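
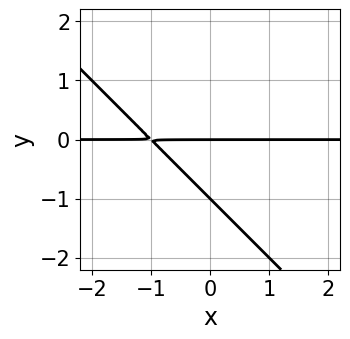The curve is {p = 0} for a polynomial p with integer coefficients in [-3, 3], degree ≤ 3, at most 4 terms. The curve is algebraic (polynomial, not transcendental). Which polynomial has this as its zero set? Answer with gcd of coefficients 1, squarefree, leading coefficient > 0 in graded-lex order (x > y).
x*y + y^2 + y

Degree: the shape is more complex than any degree-1 curve, so deg p = 2.
Against the integer gridlines: among the integer gridlines, it crosses the y-axis at y ∈ {-1, 0}; the visible x-axis segment lies entirely on the curve.
These observations pin down the coefficients.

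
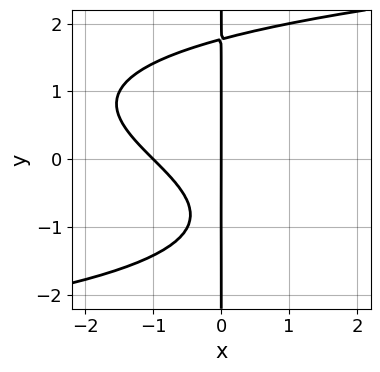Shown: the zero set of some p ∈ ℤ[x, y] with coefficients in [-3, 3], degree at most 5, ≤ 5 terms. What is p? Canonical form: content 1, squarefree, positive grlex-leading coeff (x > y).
First, deg p = 4. The shape is more complex than any degree-3 curve.
Then, observable constraints: the x-axis gridline crossings are at x ∈ {-1, 0}; every point of the y-axis in the box is on the curve.
Finally, assembling these constraints gives the stated polynomial.

x*y^3 - 2*x^2 - 2*x*y - 2*x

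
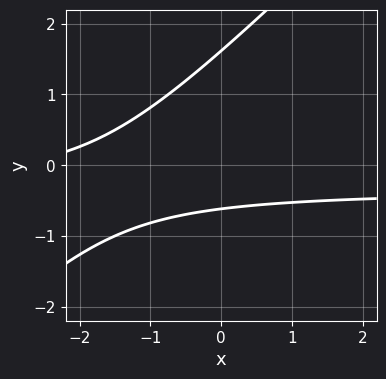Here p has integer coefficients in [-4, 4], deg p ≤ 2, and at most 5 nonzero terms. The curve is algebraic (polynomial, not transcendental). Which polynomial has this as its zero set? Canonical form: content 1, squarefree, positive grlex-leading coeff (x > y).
3*x*y - 3*y^2 + x + 3*y + 3

deg p = 2. No degree-1 curve has this shape.
From the visible intercepts: it misses every integer gridline on the x-axis.
These observations pin down the coefficients.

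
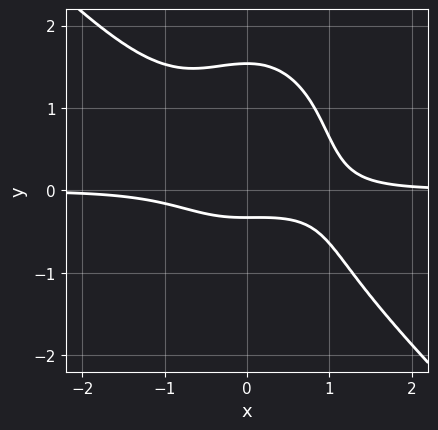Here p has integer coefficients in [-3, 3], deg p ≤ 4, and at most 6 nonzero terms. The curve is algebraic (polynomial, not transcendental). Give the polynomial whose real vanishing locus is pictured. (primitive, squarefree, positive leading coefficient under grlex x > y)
3*x^3*y + 2*x^2*y^2 + y^4 - 3*y - 1

deg p = 4.
From the axis intercepts and sections: no x-intercept at any integer in the box.
These observations pin down the coefficients.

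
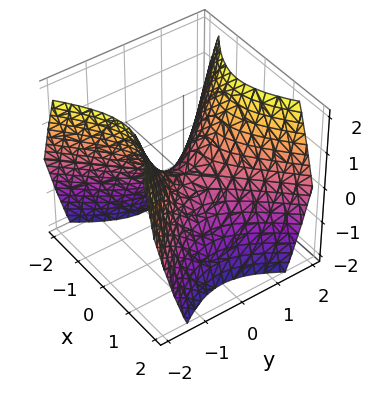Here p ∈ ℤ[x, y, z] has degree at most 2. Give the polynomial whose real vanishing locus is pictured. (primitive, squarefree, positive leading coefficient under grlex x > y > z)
x^2 - y^2 + z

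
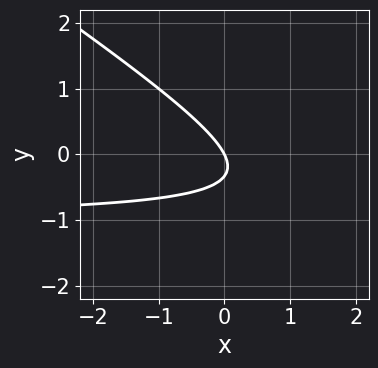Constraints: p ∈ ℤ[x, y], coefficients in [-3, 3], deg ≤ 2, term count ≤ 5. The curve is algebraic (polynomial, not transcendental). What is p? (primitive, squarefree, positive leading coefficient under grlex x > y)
(a) The degree is 2 — the shape is more complex than any degree-1 curve.
(b) Reading off the gridlines: it crosses the y-axis at the gridline y = 0; it meets the x-axis at x = 0 (among the integer gridlines).
(c) These observations pin down the coefficients.

2*x*y + 3*y^2 + 2*x + y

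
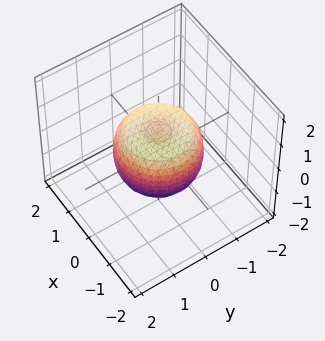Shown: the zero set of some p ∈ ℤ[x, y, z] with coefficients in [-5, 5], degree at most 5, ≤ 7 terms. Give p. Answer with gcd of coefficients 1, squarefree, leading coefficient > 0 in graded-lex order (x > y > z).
First, the degree is 4 — no degree-3 surface has this shape.
Then, symmetries: the z-axis is an axis of rotation, so x and y enter only as x² + y².
Then, checking where it meets the axes: a circular section at z = 0 has radius between 1 and 2.
Finally, these observations pin down the coefficients.

2*x^4 + 4*x^2*y^2 + 2*y^4 - 2*x^2 - 2*y^2 + 2*z^2 - 1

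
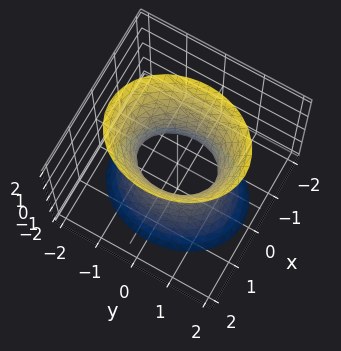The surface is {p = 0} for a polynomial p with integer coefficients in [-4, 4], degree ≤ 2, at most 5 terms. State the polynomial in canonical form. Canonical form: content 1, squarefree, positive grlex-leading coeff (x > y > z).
3*x^2 + 2*y^2 - z^2 - 2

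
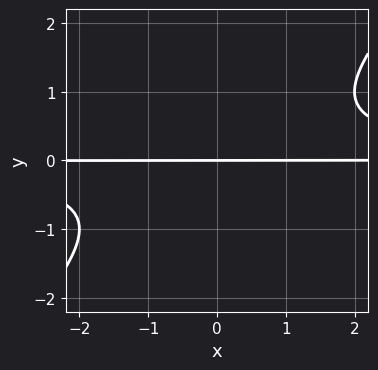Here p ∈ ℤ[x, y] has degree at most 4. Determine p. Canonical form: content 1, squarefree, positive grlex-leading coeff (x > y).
x*y^2 - y^3 - y

(a) The degree is 3 — the shape is more complex than any degree-2 curve.
(b) From the axis intercepts and sections: the visible x-axis segment lies entirely on the curve; it crosses the y-axis at the gridline y = 0.
(c) Putting this together gives p.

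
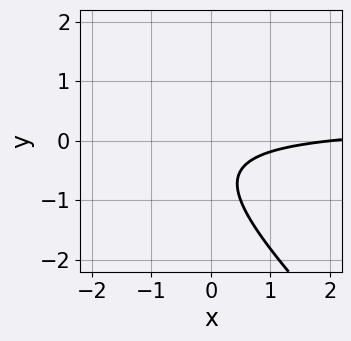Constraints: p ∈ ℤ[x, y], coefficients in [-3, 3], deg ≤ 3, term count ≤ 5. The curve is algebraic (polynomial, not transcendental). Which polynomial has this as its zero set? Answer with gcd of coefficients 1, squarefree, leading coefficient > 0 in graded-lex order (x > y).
3*x*y + 3*y^2 - x + 3*y + 2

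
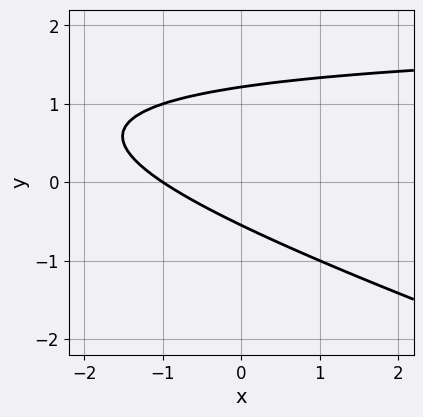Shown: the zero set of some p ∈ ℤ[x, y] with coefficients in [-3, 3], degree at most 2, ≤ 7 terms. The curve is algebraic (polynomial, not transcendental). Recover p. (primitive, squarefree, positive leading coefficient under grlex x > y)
x*y + 3*y^2 - 2*x - 2*y - 2

deg p = 2. No degree-1 curve has this shape.
Observable constraints: it meets the x-axis at x = -1 (among the integer gridlines).
Matching integer coefficients to the picture gives p.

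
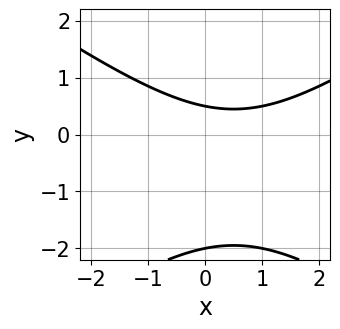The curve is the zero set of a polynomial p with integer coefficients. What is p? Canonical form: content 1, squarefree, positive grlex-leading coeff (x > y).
1. The degree is 2 — the shape is more complex than any degree-1 curve.
2. Checking where it meets the axes: the curve avoids every integer x-axis point in the box; it crosses the y-axis at the gridline y = -2.
3. Solving for integer coefficients yields p as stated.

x^2 - 2*y^2 - x - 3*y + 2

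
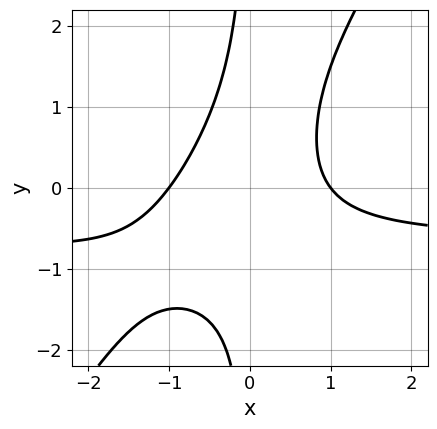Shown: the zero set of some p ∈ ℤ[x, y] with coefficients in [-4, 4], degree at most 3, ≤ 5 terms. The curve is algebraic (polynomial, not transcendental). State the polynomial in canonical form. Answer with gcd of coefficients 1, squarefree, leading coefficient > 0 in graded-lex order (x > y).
3*x^2*y - 2*x*y^2 + 2*x^2 - 2

Degree: the shape is more complex than any degree-2 curve, so deg p = 3.
Against the integer gridlines: among the integer gridlines, it crosses the x-axis at x ∈ {-1, 1}; the curve avoids every integer y-axis point in the box.
The integer polynomial consistent with all of this is the stated p.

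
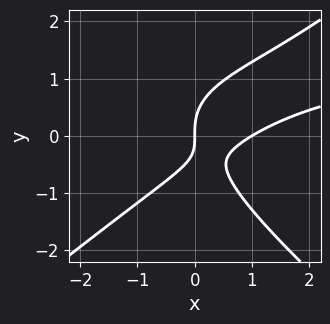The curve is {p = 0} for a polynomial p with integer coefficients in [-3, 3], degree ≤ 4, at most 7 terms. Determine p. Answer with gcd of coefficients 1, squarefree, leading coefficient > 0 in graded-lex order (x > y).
2*x^2*y - 3*y^3 - 3*x^2 + 3*x*y + 3*x

(a) Degree: the shape is more complex than any degree-2 curve, so deg p = 3.
(b) Checking where it meets the axes: the x-axis gridline crossings are at x ∈ {0, 1}; it meets the y-axis at y = 0 (among the integer gridlines).
(c) Together with the visible shape, these determine p as stated.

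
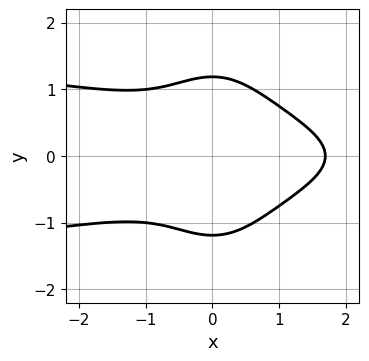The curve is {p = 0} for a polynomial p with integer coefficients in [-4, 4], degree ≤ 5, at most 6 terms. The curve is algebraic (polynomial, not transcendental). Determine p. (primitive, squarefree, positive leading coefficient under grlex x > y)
1. deg p = 4. The shape is more complex than any degree-3 curve.
2. Symmetries: it's symmetric under y → −y, forcing even powers of y.
3. The integer polynomial consistent with all of this is the stated p.

3*x^2*y^2 + y^4 + x^3 - x^2 - 2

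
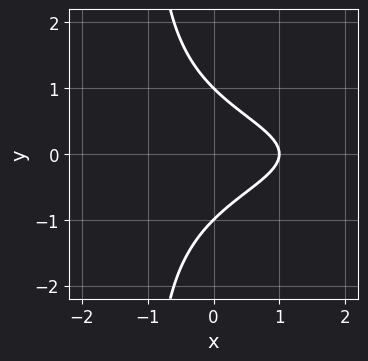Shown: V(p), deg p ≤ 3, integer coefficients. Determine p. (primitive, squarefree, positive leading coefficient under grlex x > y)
x*y^2 + y^2 + x - 1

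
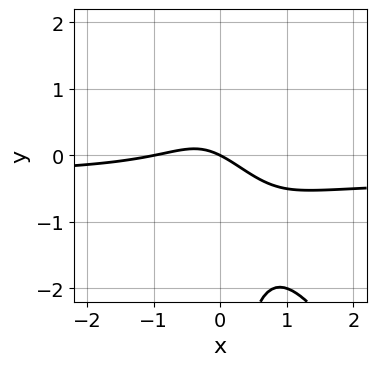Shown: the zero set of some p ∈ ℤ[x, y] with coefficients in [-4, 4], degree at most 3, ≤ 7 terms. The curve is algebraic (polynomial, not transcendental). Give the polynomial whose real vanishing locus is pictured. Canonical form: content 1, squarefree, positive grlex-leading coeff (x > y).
3*x^2*y + 2*x*y^2 + x^2 + x + 2*y

The degree is 3 — no degree-2 curve has this shape.
From the visible intercepts: among the integer gridlines, it crosses the x-axis at x ∈ {-1, 0}; it meets the y-axis at y = 0 (among the integer gridlines).
Matching integer coefficients to the picture gives p.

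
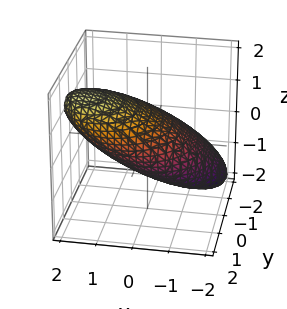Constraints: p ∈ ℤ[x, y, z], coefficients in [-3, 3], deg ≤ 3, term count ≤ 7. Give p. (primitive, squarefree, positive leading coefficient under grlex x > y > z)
deg p = 2. The shape is more complex than any degree-1 surface.
Reading off the gridlines: the z-axis gridline crossings are at z ∈ {-1, 1}.
These observations pin down the coefficients.

x^2 - 2*x*z + y^2 - y*z + 2*z^2 - 2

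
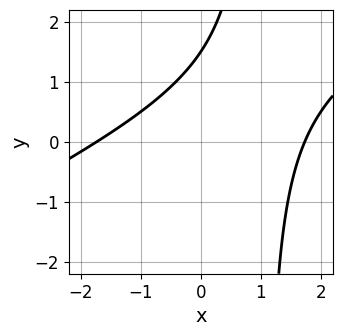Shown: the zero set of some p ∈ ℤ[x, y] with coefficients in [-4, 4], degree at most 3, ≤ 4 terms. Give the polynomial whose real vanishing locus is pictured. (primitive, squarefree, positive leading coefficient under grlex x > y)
deg p = 2. No degree-1 curve has this shape.
Putting this together gives p.

x^2 - 2*x*y + 2*y - 3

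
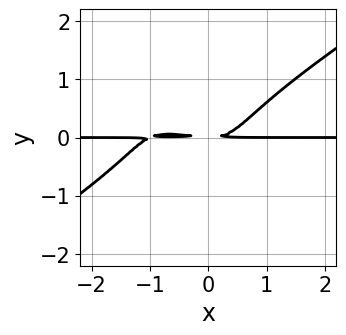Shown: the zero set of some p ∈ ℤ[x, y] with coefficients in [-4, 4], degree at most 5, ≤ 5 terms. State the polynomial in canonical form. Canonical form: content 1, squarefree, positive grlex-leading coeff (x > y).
First, degree: the shape is more complex than any degree-3 curve, so deg p = 4.
Next, from the axis intercepts and sections: the visible x-axis segment lies entirely on the curve.
Finally, putting this together gives p.

x^3*y - x*y^3 - 2*y^4 + x^2*y - 2*y^2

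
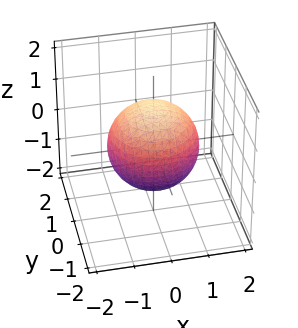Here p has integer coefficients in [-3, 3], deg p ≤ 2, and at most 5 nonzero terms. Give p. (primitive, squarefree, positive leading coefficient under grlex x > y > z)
deg p = 2.
Symmetries: it's symmetric under z → −z, forcing even powers of z; rotational symmetry about the z-axis ⇒ p depends on x, y only through x² + y².
Observable constraints: a circular section at z = 1 has radius between 0 and 1.
Putting this together gives p.

2*x^2 + 2*y^2 + 2*z^2 - 3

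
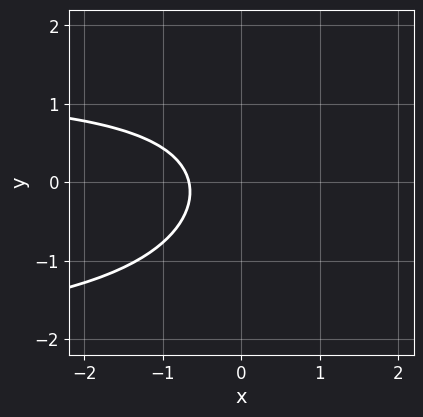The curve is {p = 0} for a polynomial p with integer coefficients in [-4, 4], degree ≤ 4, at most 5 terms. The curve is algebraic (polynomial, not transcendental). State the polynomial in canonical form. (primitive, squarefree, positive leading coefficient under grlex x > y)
x*y^2 + x*y - 2*y^2 - 3*x - 2

First, degree: no degree-2 curve has this shape, so deg p = 3.
Next, from the axis intercepts and sections: it misses every integer gridline on the y-axis.
Finally, solving for integer coefficients yields p as stated.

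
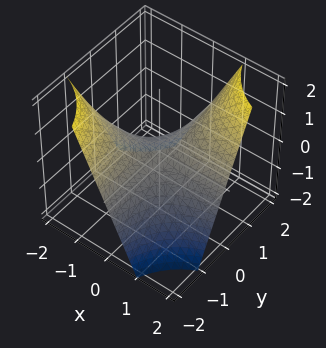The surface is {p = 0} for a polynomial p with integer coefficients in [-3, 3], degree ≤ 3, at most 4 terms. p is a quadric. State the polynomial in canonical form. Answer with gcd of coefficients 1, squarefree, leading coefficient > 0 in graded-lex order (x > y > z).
1. Degree: a saddle surface; a quadric, so deg p = 2.
2. Against the integer gridlines: every point of the x-axis in the box is on the surface; the visible y-axis segment lies entirely on the surface; one z-axis crossing is at z = 0.
3. These observations pin down the coefficients.

x*y - z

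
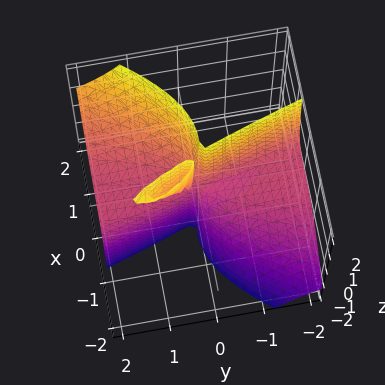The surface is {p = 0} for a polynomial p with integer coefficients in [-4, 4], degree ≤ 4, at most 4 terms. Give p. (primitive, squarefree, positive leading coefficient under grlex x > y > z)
3*x^3 - x^2*z - 3*x*y*z - y^2*z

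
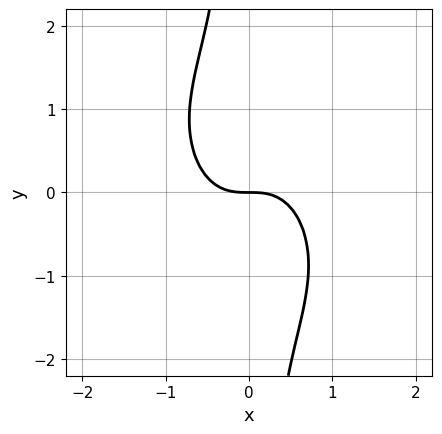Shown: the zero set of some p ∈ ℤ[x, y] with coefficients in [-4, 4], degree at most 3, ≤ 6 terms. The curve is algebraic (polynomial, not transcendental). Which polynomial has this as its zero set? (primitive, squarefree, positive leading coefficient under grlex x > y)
3*x^3 + x^2*y + 2*x*y^2 + 2*y

First, the degree is 3 — no degree-2 curve has this shape.
Then, checking where it meets the axes: one x-axis crossing is at x = 0; one y-axis crossing is at y = 0.
Finally, assembling these constraints gives the stated polynomial.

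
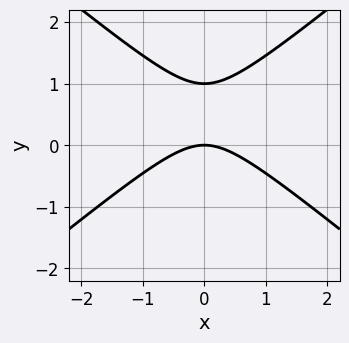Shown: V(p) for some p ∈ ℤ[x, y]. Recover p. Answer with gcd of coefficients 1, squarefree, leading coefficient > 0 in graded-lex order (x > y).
1. Degree: the shape is more complex than any degree-1 curve, so deg p = 2.
2. Symmetries: it's symmetric under x → −x, forcing even powers of x.
3. From the visible intercepts: among the integer gridlines, it crosses the y-axis at y ∈ {0, 1}; it meets the x-axis at x = 0 (among the integer gridlines).
4. These observations pin down the coefficients.

2*x^2 - 3*y^2 + 3*y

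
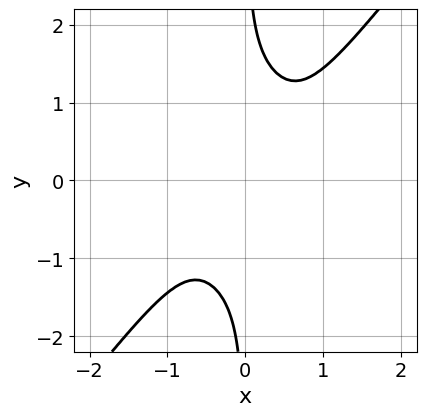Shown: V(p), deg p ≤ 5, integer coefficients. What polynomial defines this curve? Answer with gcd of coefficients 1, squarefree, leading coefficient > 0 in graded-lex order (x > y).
The degree is 4 — a generic line meets the curve in up to 4 points.
From the visible intercepts: no y-intercept at any integer in the box; it misses every integer gridline on the x-axis.
Together with the visible shape, these determine p as stated.

2*x^4 - x*y^3 + 1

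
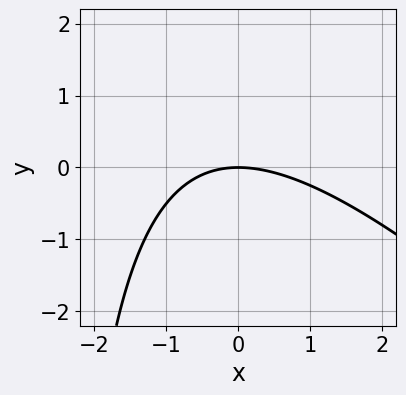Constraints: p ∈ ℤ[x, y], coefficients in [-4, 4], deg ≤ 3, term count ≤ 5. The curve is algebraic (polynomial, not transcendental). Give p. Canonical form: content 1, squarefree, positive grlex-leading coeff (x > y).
(a) Degree: no degree-1 curve has this shape, so deg p = 2.
(b) From the visible intercepts: it meets the y-axis at y = 0 (among the integer gridlines); one x-axis crossing is at x = 0.
(c) These observations pin down the coefficients.

x^2 + x*y + 3*y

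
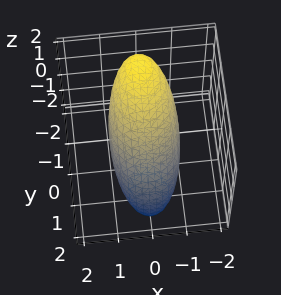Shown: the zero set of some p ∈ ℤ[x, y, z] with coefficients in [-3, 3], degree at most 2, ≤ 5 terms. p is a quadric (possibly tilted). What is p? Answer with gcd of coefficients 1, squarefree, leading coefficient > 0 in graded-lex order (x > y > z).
3*x^2 + 2*y^2 + 3*y*z + 2*z^2 - 3

1. The degree is 2 — no degree-1 surface has this shape.
2. Against the integer gridlines: the x-axis gridline crossings are at x ∈ {-1, 1}.
3. The integer polynomial consistent with all of this is the stated p.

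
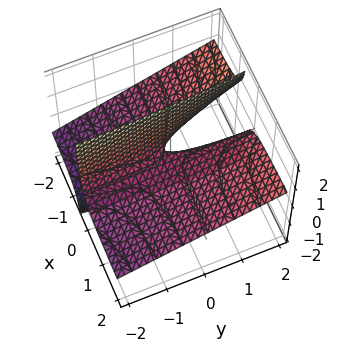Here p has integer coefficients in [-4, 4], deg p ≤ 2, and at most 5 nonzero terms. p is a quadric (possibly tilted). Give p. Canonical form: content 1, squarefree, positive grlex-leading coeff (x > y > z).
First, the degree is 2 — a generic line meets the surface in up to 2 points.
Then, from the axis intercepts and sections: the visible y-axis segment lies entirely on the surface; every point of the x-axis in the box is on the surface.
Finally, together with the visible shape, these determine p as stated.

x*y - 3*x*z - z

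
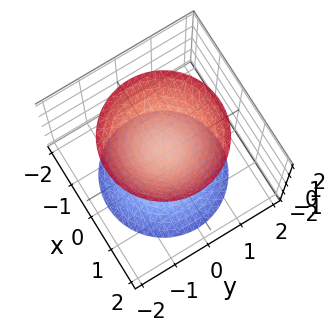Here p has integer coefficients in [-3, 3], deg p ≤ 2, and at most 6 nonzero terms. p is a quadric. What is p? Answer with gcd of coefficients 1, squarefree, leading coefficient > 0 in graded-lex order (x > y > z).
3*x^2 + 3*y^2 - 2*z^2 + 1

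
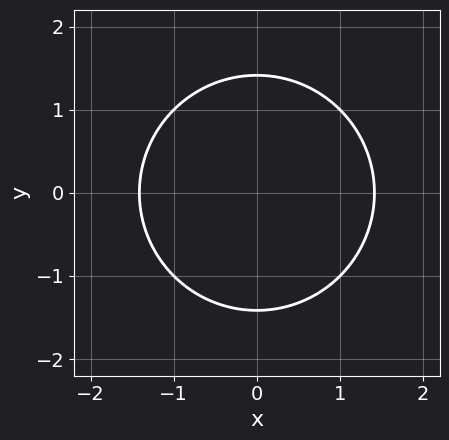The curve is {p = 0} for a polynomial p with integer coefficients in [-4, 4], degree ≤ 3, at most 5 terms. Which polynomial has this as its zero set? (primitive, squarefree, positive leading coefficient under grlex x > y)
x^2 + y^2 - 2

(a) The degree is 2 — the shape is more complex than any degree-1 curve.
(b) Symmetries: mirror symmetry y ↦ −y ⇒ only even powers of y; mirror symmetry x ↦ −x ⇒ only even powers of x.
(c) Solving for integer coefficients yields p as stated.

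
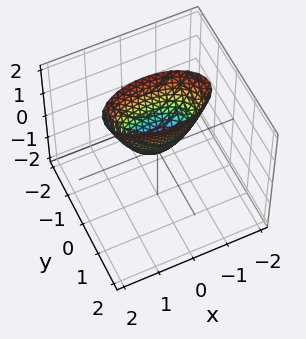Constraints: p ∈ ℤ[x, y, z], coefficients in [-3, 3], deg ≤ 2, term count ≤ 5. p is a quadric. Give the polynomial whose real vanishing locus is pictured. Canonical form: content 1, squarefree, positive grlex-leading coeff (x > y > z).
x^2 + 3*y^2 - z

deg p = 2. A single bowl opening along one axis; a quadric.
Symmetries: mirror symmetry y ↦ −y ⇒ only even powers of y; it's symmetric under x → −x, forcing even powers of x.
Against the integer gridlines: it crosses the z-axis at the gridline z = 0; it crosses the y-axis at the gridline y = 0; it meets the x-axis at x = 0 (among the integer gridlines).
Solving for integer coefficients yields p as stated.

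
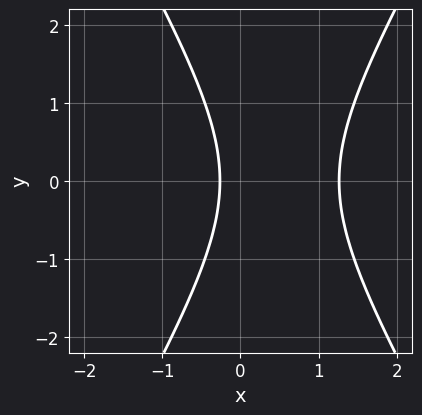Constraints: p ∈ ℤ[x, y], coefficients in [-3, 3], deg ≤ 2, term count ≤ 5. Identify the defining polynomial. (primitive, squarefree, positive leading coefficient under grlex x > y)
First, the degree is 2 — no degree-1 curve has this shape.
Then, symmetries: it's symmetric under y → −y, forcing even powers of y.
Next, reading off the gridlines: no y-intercept at any integer in the box.
Finally, putting this together gives p.

3*x^2 - y^2 - 3*x - 1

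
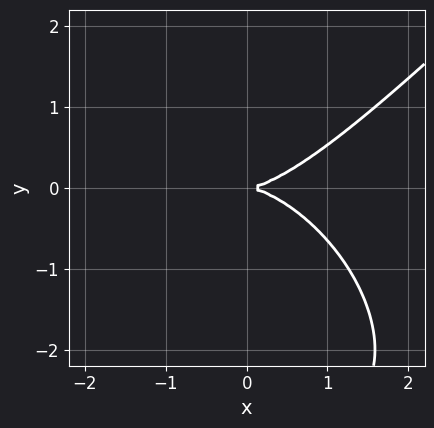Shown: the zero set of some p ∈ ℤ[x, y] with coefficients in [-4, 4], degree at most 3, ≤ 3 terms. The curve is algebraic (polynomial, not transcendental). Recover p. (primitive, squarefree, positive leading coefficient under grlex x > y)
x^3 - y^3 - 3*y^2

Degree: the shape is more complex than any degree-2 curve, so deg p = 3.
Checking where it meets the axes: it meets the x-axis at x = 0 (among the integer gridlines); one y-axis crossing is at y = 0.
These observations pin down the coefficients.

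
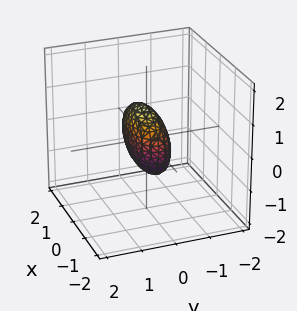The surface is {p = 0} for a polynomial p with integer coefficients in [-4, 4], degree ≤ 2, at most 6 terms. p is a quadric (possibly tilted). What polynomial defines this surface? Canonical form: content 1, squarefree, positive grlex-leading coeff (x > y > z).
x^2 + 3*y^2 - y*z + z^2 - 1

Degree: the shape is more complex than any degree-1 surface, so deg p = 2.
Reading off the gridlines: among the integer gridlines, it crosses the x-axis at x ∈ {-1, 1}; the z-axis gridline crossings are at z ∈ {-1, 1}.
Solving for integer coefficients yields p as stated.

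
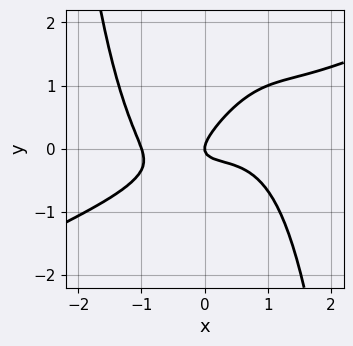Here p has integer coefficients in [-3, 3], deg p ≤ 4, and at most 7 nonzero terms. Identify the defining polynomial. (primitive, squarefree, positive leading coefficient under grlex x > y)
deg p = 4. No degree-3 curve has this shape.
Observable constraints: it meets the y-axis at y = 0 (among the integer gridlines); the x-axis gridline crossings are at x ∈ {-1, 0}.
The integer polynomial consistent with all of this is the stated p.

x^4 - 2*x^3*y + 3*x*y - 3*y^2 + x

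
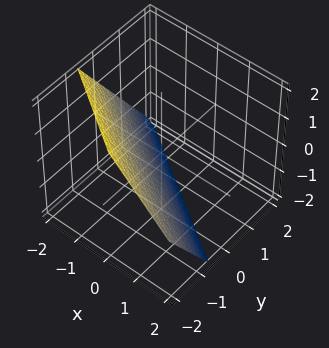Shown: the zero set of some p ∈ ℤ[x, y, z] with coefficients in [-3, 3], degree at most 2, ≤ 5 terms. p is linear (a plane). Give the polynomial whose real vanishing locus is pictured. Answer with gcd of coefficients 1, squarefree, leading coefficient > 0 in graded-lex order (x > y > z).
2*x + 3*y + 2*z + 2

First, deg p = 1. Every cross-section is a straight line — this is a plane.
Next, observable constraints: one z-axis crossing is at z = -1; one x-axis crossing is at x = -1.
Finally, solving for integer coefficients yields p as stated.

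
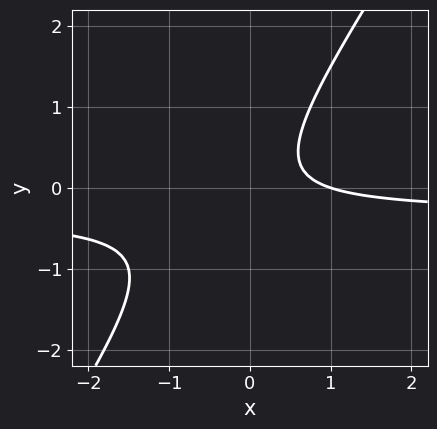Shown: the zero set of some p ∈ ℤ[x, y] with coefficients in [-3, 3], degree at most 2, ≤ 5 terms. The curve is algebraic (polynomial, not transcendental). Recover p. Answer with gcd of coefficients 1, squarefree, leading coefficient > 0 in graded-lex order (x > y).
1. Degree: the shape is more complex than any degree-1 curve, so deg p = 2.
2. Checking where it meets the axes: it crosses the x-axis at the gridline x = 1; no y-intercept at any integer in the box.
3. Together with the visible shape, these determine p as stated.

3*x*y - 2*y^2 + x - 1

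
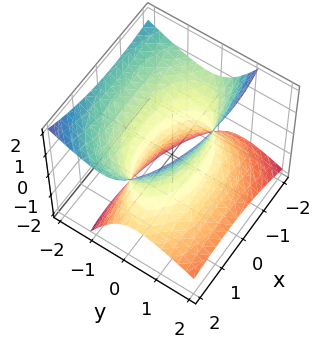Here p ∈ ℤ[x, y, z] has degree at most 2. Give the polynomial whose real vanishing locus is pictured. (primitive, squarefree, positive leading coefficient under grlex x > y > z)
x^2 + x*z + 3*y^2 + 3*y*z - 2*z^2 - 2

First, degree: a generic line meets the surface in up to 2 points, so deg p = 2.
Next, from the visible intercepts: no z-intercept at any integer in the box.
Finally, solving for integer coefficients yields p as stated.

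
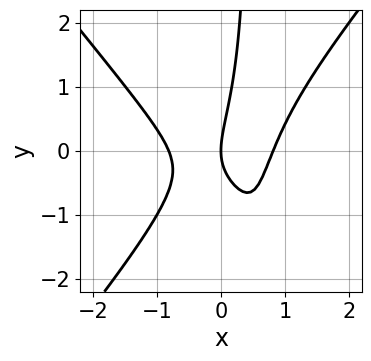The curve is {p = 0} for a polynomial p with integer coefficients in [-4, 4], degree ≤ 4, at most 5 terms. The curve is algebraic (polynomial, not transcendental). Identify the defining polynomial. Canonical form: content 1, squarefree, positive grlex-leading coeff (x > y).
(a) The degree is 3 — no degree-2 curve has this shape.
(b) Against the integer gridlines: one x-axis crossing is at x = 0; it crosses the y-axis at the gridline y = 0.
(c) Assembling these constraints gives the stated polynomial.

3*x^3 - 2*x*y^2 - 2*x*y + y^2 - 2*x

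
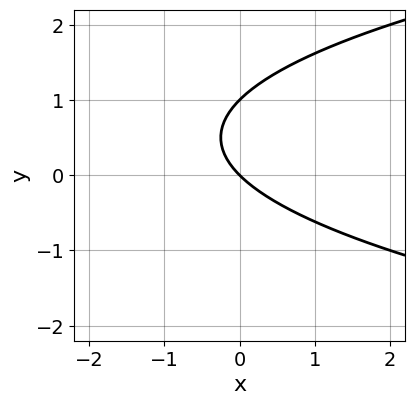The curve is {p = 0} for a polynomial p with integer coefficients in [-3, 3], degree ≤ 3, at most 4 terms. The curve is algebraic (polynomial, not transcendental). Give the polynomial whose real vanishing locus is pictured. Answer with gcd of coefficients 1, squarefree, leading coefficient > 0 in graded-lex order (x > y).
(a) Degree: a generic line meets the curve in up to 2 points, so deg p = 2.
(b) Against the integer gridlines: it meets the x-axis at x = 0 (among the integer gridlines); among the integer gridlines, it crosses the y-axis at y ∈ {0, 1}.
(c) Assembling these constraints gives the stated polynomial.

y^2 - x - y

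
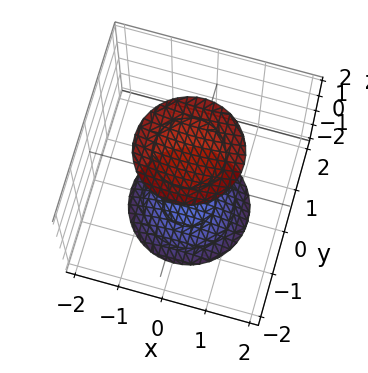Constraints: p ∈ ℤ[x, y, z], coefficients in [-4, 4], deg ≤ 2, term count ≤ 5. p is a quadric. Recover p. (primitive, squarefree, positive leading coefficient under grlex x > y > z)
(a) There are 2 components.
(b) Degree: two separate bowl-shaped sheets opening away from each other; a quadric, so deg p = 2.
(c) Symmetries: the z ↦ −z reflection is a symmetry, so z appears only in even powers; the surface is invariant under rotation about z: p = q(x² + y², z).
(d) From the axis intercepts and sections: the surface avoids every integer x-axis point in the box; it misses every integer gridline on the y-axis.
(e) Solving for integer coefficients yields p as stated.

x^2 + y^2 - z^2 + 3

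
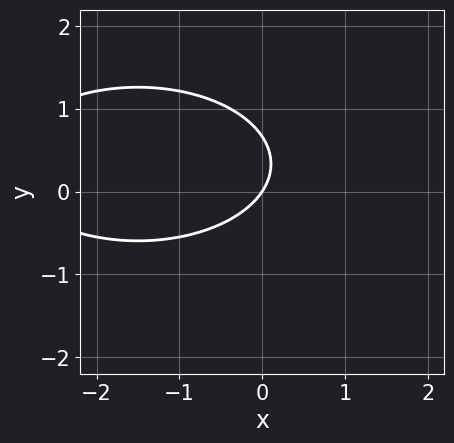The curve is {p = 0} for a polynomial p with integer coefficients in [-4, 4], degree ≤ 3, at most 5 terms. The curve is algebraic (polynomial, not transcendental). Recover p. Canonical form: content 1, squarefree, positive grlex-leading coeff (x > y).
x^2 + 3*y^2 + 3*x - 2*y

Degree: no degree-1 curve has this shape, so deg p = 2.
Checking where it meets the axes: it crosses the y-axis at the gridline y = 0; it crosses the x-axis at the gridline x = 0.
Matching integer coefficients to the picture gives p.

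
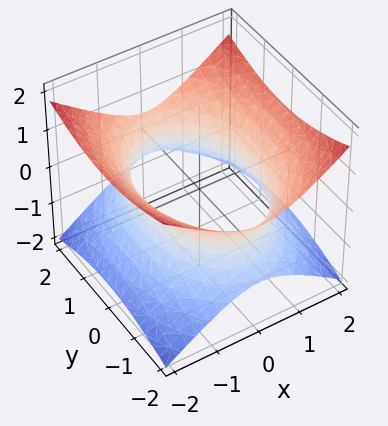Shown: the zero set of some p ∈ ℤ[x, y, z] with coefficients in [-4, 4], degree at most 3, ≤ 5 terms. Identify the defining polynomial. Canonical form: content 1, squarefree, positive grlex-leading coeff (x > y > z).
First, degree: an hourglass — one-sheet hyperboloid; a quadric, so deg p = 2.
Then, symmetries: the z ↦ −z reflection is a symmetry, so z appears only in even powers; it's symmetric under x → −x, forcing even powers of x; mirror symmetry y ↦ −y ⇒ only even powers of y.
Next, against the integer gridlines: the surface avoids every integer z-axis point in the box.
Finally, fitting integer coefficients to these (and the overall shape) gives p.

2*x^2 + y^2 - 3*z^2 - 3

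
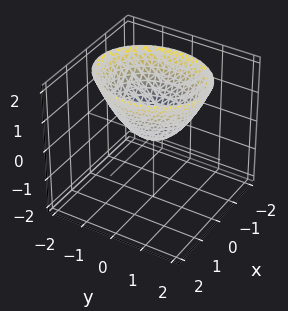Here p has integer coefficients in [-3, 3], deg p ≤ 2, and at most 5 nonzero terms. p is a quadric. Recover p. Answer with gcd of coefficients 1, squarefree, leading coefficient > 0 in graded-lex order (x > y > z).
Degree: a single bowl opening along one axis; a quadric, so deg p = 2.
Symmetries: it's symmetric under y → −y, forcing even powers of y; it's symmetric under x → −x, forcing even powers of x.
Checking where it meets the axes: one z-axis crossing is at z = 0; it meets the x-axis at x = 0 (among the integer gridlines); one y-axis crossing is at y = 0.
The integer polynomial consistent with all of this is the stated p.

3*x^2 + 2*y^2 - 3*z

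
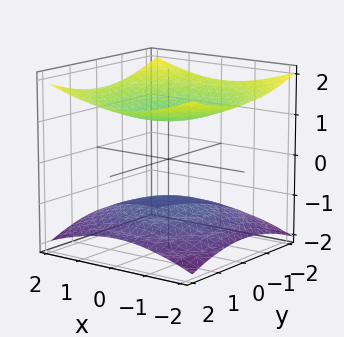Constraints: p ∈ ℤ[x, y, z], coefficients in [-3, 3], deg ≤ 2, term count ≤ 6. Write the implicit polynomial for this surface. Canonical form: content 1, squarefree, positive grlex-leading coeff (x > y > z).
I count 2 distinct pieces. They look like related sheets of one shape, so recover p as a whole.
Degree: a generic line meets the surface in up to 2 points, so deg p = 2.
Symmetries: the surface is invariant under rotation about z: p = q(x² + y², z).
From the axis intercepts and sections: the z-axis gridline crossings are at z ∈ {-1, 1}; it misses every integer gridline on the x-axis.
Assembling these constraints gives the stated polynomial.

x^2 + y^2 - 3*z^2 + 3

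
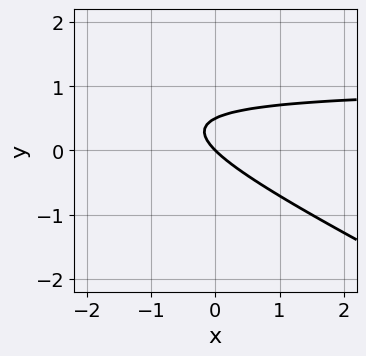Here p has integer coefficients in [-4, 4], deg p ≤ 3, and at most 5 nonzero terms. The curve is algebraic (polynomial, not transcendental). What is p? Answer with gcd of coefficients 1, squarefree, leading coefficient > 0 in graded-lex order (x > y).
x*y + 2*y^2 - x - y

1. The degree is 2 — the shape is more complex than any degree-1 curve.
2. Against the integer gridlines: it meets the y-axis at y = 0 (among the integer gridlines); one x-axis crossing is at x = 0.
3. Putting this together gives p.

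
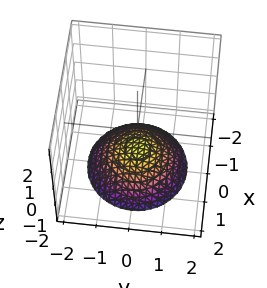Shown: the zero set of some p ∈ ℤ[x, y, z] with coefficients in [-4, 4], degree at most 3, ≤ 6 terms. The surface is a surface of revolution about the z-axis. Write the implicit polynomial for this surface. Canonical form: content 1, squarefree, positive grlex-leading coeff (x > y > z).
x^2 + y^2 + 2*z + 2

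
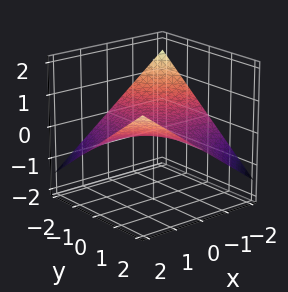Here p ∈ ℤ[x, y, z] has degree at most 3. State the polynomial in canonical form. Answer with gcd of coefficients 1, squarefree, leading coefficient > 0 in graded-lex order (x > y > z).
x*y - 3*z

deg p = 2. A saddle surface; a quadric.
Against the integer gridlines: it meets the z-axis at z = 0 (among the integer gridlines); the visible y-axis segment lies entirely on the surface; the visible x-axis segment lies entirely on the surface.
Putting this together gives p.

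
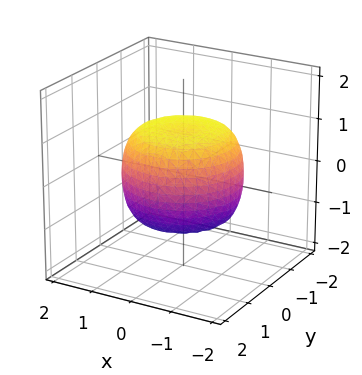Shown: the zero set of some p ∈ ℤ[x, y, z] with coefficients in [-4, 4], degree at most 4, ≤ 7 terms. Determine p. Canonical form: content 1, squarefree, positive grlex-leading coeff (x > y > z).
The degree is 4 — no degree-3 surface has this shape.
Symmetries: rotational symmetry about the z-axis ⇒ p depends on x, y only through x² + y².
From the axis intercepts and sections: a circular section at z = 1 has radius exactly 1; the z-axis gridline crossings are at z ∈ {-1, 1}.
The integer polynomial consistent with all of this is the stated p.

2*x^4 + 4*x^2*y^2 + 2*y^4 - 2*x^2 - 2*y^2 + 3*z^2 - 3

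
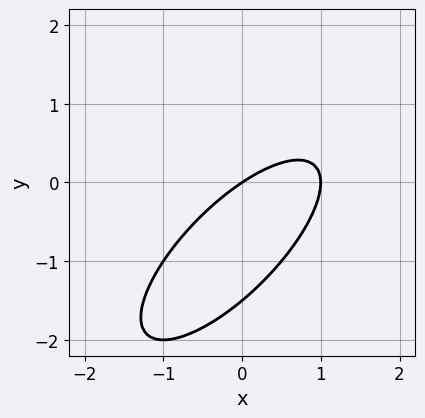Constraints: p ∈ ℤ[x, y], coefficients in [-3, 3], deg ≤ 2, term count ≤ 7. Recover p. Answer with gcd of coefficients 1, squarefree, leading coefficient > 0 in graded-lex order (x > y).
Degree: a generic line meets the curve in up to 2 points, so deg p = 2.
From the axis intercepts and sections: the x-axis gridline crossings are at x ∈ {0, 1}; it crosses the y-axis at the gridline y = 0.
The integer polynomial consistent with all of this is the stated p.

2*x^2 - 3*x*y + 2*y^2 - 2*x + 3*y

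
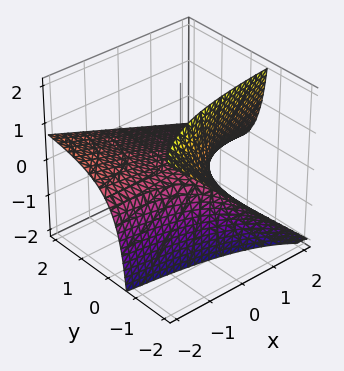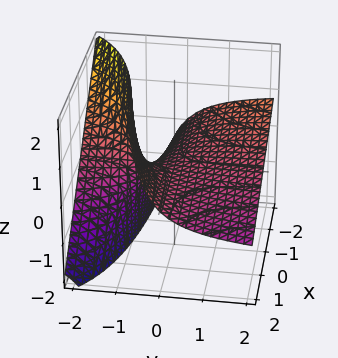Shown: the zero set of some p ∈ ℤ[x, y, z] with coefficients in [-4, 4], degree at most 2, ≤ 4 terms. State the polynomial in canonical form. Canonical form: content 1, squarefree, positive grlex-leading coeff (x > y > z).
1. deg p = 2. No degree-1 surface has this shape.
2. Reading off the gridlines: one z-axis crossing is at z = 0; the visible x-axis segment lies entirely on the surface; the visible y-axis segment lies entirely on the surface.
3. These observations pin down the coefficients.

x*y + 2*y*z + 2*z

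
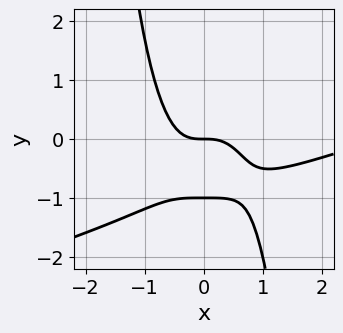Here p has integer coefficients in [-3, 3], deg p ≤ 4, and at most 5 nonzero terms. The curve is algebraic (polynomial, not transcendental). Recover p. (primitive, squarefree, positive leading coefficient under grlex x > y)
x^4 - 3*x^3*y - 3*x^3 - 2*y^2 - 2*y

1. deg p = 4. A generic line meets the curve in up to 4 points.
2. Checking where it meets the axes: the y-axis gridline crossings are at y ∈ {-1, 0}; it meets the x-axis at x = 0 (among the integer gridlines).
3. Solving for integer coefficients yields p as stated.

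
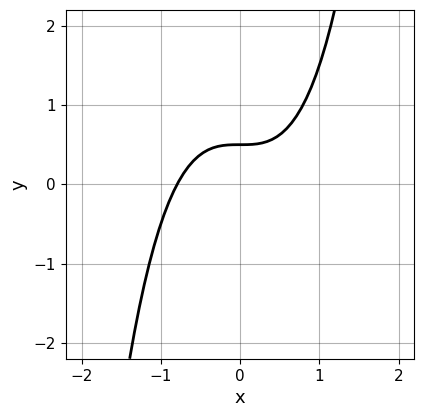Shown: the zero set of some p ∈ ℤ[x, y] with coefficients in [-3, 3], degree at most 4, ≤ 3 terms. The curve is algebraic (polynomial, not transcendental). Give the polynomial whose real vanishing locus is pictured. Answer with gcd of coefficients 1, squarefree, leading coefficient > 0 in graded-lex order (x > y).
First, degree: the shape is more complex than any degree-2 curve, so deg p = 3.
Finally, solving for integer coefficients yields p as stated.

2*x^3 - 2*y + 1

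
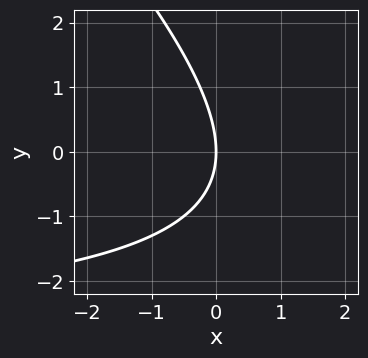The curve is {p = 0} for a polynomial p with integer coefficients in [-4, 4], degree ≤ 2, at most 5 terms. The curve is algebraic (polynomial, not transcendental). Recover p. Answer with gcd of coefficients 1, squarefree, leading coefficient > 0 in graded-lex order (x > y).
x*y + y^2 + 3*x

Degree: no degree-1 curve has this shape, so deg p = 2.
Reading off the gridlines: one x-axis crossing is at x = 0; it meets the y-axis at y = 0 (among the integer gridlines).
Together with the visible shape, these determine p as stated.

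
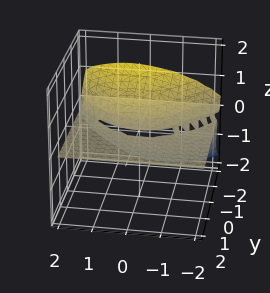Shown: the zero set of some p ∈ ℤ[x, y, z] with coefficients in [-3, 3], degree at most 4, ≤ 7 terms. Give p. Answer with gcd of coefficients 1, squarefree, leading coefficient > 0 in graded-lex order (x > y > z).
1. deg p = 3. A generic line meets the surface in up to 3 points.
2. Observable constraints: the visible x-axis segment lies entirely on the surface; every point of the y-axis in the box is on the surface.
3. Fitting integer coefficients to these (and the overall shape) gives p.

x^2*z - x*z^2 + 3*z^3 + 3*y*z + 2*z^2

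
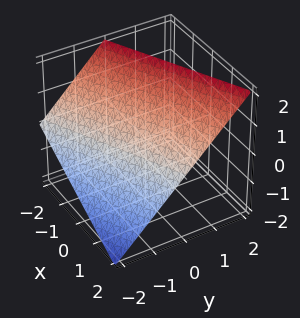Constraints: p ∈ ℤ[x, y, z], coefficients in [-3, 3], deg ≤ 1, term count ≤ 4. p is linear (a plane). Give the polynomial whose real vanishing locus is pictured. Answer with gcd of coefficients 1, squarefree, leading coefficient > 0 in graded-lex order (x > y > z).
x - 2*y + 2*z - 2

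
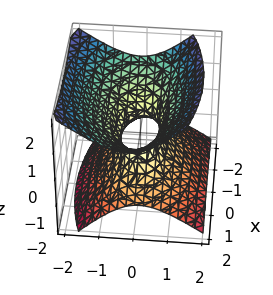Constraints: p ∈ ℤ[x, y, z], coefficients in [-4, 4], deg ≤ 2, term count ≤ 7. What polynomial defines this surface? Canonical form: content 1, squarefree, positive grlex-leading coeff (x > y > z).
x^2 + 3*y^2 + y*z - 3*z^2 - 1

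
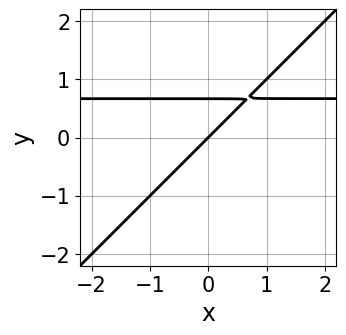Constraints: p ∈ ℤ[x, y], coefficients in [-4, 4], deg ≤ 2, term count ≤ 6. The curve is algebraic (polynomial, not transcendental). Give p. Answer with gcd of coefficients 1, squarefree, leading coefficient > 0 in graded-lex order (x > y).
First, deg p = 2.
Then, reading off the gridlines: it meets the y-axis at y = 0 (among the integer gridlines); one x-axis crossing is at x = 0.
Finally, solving for integer coefficients yields p as stated.

3*x*y - 3*y^2 - 2*x + 2*y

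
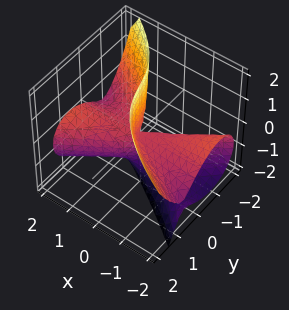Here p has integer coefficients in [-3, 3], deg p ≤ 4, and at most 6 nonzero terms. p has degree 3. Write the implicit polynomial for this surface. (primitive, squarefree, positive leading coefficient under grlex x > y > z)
First, degree: no degree-2 surface has this shape, so deg p = 3.
Then, observable constraints: it meets the y-axis at y = 0 (among the integer gridlines); the visible z-axis segment lies entirely on the surface; every point of the x-axis in the box is on the surface.
Finally, these observations pin down the coefficients.

x^2*y - 2*x*z^2 - 2*y^3 - y*z^2 - 3*x*z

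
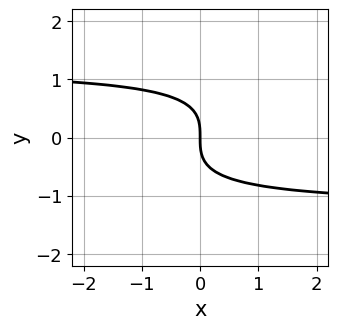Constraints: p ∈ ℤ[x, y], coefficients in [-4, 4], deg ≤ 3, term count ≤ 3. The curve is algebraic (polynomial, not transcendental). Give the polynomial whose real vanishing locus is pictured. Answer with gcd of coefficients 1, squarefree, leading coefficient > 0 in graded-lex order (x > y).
2*x*y^2 - 3*y^3 - 3*x

1. The degree is 3 — the shape is more complex than any degree-2 curve.
2. Reading off the gridlines: it crosses the x-axis at the gridline x = 0; one y-axis crossing is at y = 0.
3. Assembling these constraints gives the stated polynomial.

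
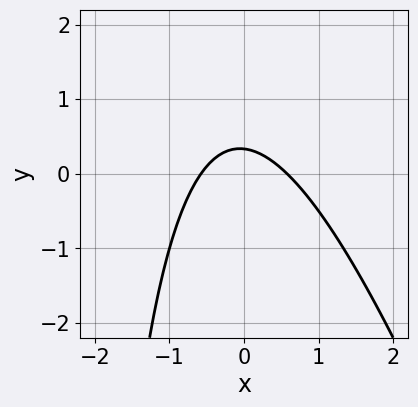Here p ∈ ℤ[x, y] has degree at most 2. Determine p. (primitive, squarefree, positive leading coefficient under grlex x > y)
(a) The degree is 2 — a generic line meets the curve in up to 2 points.
(b) Matching integer coefficients to the picture gives p.

3*x^2 + x*y + 3*y - 1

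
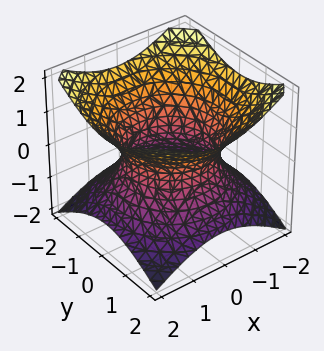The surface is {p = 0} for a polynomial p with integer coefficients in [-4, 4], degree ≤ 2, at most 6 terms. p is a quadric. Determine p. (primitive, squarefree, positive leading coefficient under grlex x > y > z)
The degree is 2 — one connected sheet with a waist; a quadric.
Symmetries: mirror symmetry z ↦ −z ⇒ only even powers of z; every cross-section ⟂ z is a circle, so x, y appear only via x² + y².
From the visible intercepts: the surface avoids every integer z-axis point in the box; a circular section at z = 0 has radius between 1 and 2.
These observations pin down the coefficients.

2*x^2 + 2*y^2 - 3*z^2 - 3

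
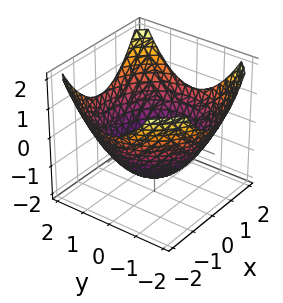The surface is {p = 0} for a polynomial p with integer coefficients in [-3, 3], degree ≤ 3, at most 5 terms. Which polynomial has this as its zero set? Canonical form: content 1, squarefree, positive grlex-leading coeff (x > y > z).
x^2 + y^2 - 2*z - 3

The degree is 2 — no degree-1 surface has this shape.
By symmetry, every cross-section ⟂ z is a circle, so x, y appear only via x² + y².
From the visible intercepts: a circular section at z = -1 has radius exactly 1.
Fitting integer coefficients to these (and the overall shape) gives p.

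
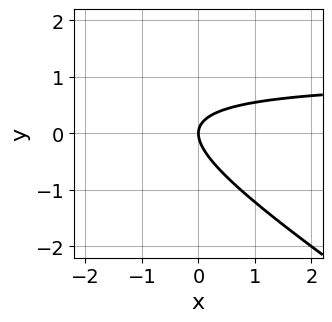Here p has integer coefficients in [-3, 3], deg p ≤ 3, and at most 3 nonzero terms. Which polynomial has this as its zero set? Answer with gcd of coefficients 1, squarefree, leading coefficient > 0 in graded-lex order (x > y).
deg p = 2. The shape is more complex than any degree-1 curve.
From the visible intercepts: it crosses the x-axis at the gridline x = 0; one y-axis crossing is at y = 0.
Solving for integer coefficients yields p as stated.

2*x*y + 3*y^2 - 2*x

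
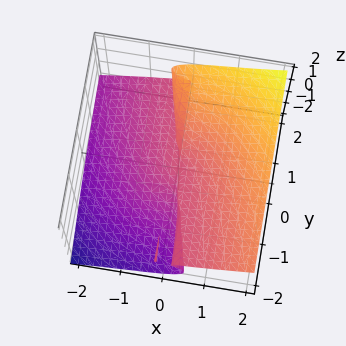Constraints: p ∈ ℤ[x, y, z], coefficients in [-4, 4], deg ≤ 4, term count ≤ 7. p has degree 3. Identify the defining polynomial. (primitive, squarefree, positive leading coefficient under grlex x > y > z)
1. deg p = 3. No degree-2 surface has this shape.
2. Against the integer gridlines: it crosses the z-axis at the gridline z = 0; every point of the y-axis in the box is on the surface.
3. The integer polynomial consistent with all of this is the stated p.

x^3 - x^2*z + x*y*z + 2*y*z^2 - 3*z^3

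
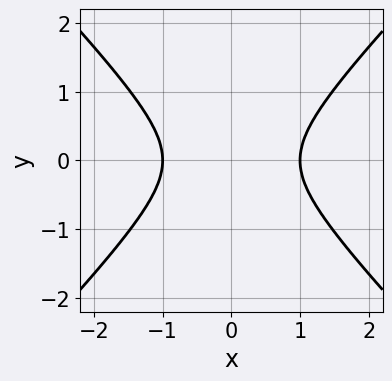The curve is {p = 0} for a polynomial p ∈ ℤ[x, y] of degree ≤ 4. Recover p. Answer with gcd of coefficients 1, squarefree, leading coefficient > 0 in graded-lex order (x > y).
2*x^4 - 2*x^2*y^2 - 3*y^2 - 2

1. The degree is 4 — a generic line meets the curve in up to 4 points.
2. Symmetries: it's symmetric under x → −x, forcing even powers of x; mirror symmetry y ↦ −y ⇒ only even powers of y.
3. Reading off the gridlines: among the integer gridlines, it crosses the x-axis at x ∈ {-1, 1}; no y-intercept at any integer in the box.
4. Fitting integer coefficients to these (and the overall shape) gives p.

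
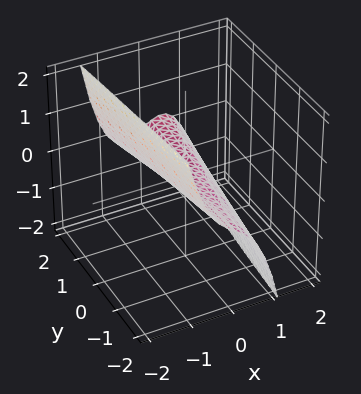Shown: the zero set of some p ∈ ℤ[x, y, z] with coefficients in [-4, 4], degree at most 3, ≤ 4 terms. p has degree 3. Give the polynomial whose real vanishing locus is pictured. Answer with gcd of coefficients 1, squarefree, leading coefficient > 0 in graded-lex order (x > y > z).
3*x^3 - x*y + 3*z

Degree: a generic line meets the surface in up to 3 points, so deg p = 3.
From the visible intercepts: one x-axis crossing is at x = 0; one z-axis crossing is at z = 0.
Together with the visible shape, these determine p as stated.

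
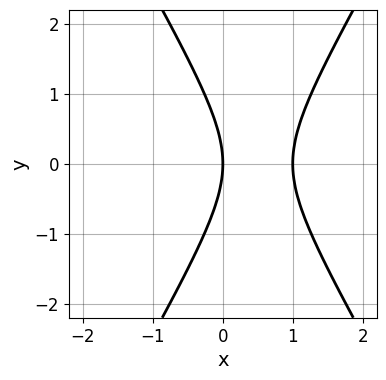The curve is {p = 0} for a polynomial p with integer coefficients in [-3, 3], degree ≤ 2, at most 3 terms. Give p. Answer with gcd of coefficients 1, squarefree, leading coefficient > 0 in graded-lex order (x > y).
3*x^2 - y^2 - 3*x

First, deg p = 2. No degree-1 curve has this shape.
Then, symmetries: the y ↦ −y reflection is a symmetry, so y appears only in even powers.
Next, reading off the gridlines: one y-axis crossing is at y = 0; among the integer gridlines, it crosses the x-axis at x ∈ {0, 1}.
Finally, fitting integer coefficients to these (and the overall shape) gives p.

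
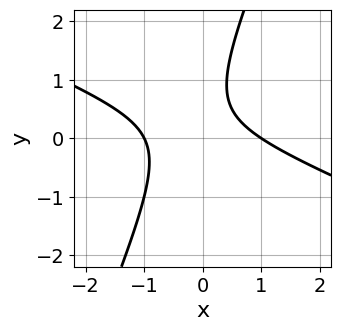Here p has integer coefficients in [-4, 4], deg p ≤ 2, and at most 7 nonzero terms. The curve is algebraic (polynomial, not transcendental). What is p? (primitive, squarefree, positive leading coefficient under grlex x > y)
x^2 + 2*x*y - y^2 + y - 1

(a) The degree is 2 — the shape is more complex than any degree-1 curve.
(b) From the visible intercepts: it misses every integer gridline on the y-axis; among the integer gridlines, it crosses the x-axis at x ∈ {-1, 1}.
(c) Matching integer coefficients to the picture gives p.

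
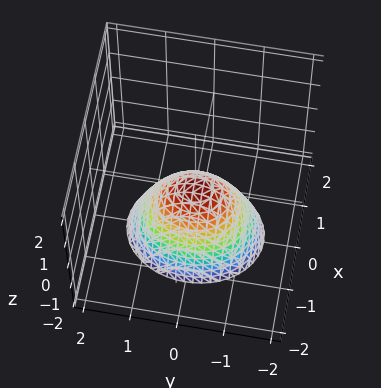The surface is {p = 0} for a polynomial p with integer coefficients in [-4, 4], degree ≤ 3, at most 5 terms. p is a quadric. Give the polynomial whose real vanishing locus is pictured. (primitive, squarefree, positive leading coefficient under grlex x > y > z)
3*x^2 + 2*y^2 + 2*z

1. Degree: a paraboloid; a quadric, so deg p = 2.
2. Symmetries: mirror symmetry x ↦ −x ⇒ only even powers of x; it's symmetric under y → −y, forcing even powers of y.
3. From the visible intercepts: one y-axis crossing is at y = 0; it crosses the x-axis at the gridline x = 0; it crosses the z-axis at the gridline z = 0.
4. Putting this together gives p.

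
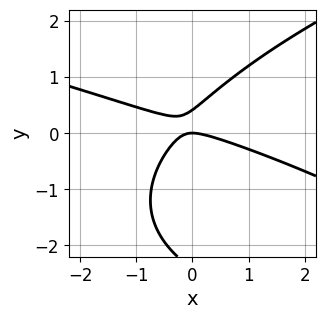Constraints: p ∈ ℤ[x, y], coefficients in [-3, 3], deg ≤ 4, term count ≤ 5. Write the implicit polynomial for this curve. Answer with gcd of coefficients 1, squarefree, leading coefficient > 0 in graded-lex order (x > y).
Degree: no degree-2 curve has this shape, so deg p = 3.
Checking where it meets the axes: it meets the x-axis at x = 0 (among the integer gridlines); it meets the y-axis at y = 0 (among the integer gridlines).
Solving for integer coefficients yields p as stated.

y^3 - x^2 - 2*x*y + 2*y^2 - y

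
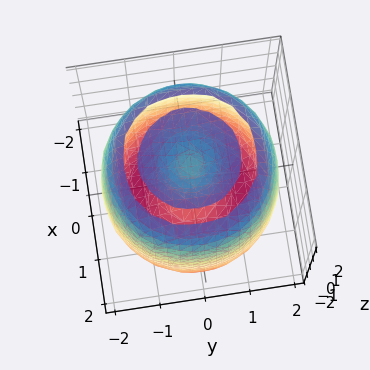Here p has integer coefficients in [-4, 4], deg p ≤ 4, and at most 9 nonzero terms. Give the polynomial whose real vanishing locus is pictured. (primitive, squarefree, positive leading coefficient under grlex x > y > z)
x^4 + 2*x^2*y^2 + y^4 - 3*x^2 - 3*y^2 + z^2 - 2

(a) I count 2 distinct pieces.
(b) deg p = 4.
(c) Symmetry: every cross-section ⟂ z is a circle, so x, y appear only via x² + y².
(d) From the axis intercepts and sections: a circular section at z = -2 has radius exactly 1.
(e) Assembling these constraints gives the stated polynomial.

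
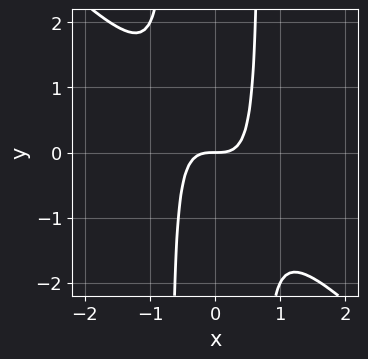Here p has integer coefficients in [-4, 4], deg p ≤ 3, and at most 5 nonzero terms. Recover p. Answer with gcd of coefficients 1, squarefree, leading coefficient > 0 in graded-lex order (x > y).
2*x^3 + 2*x^2*y - y

(a) deg p = 3.
(b) Against the integer gridlines: it meets the y-axis at y = 0 (among the integer gridlines); it crosses the x-axis at the gridline x = 0.
(c) Solving for integer coefficients yields p as stated.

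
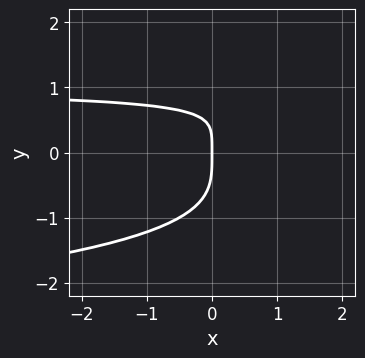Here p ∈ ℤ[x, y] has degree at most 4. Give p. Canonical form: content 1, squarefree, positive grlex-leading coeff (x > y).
y^4 - x*y + x

The degree is 4 — no degree-3 curve has this shape.
Observable constraints: one x-axis crossing is at x = 0; it crosses the y-axis at the gridline y = 0.
Solving for integer coefficients yields p as stated.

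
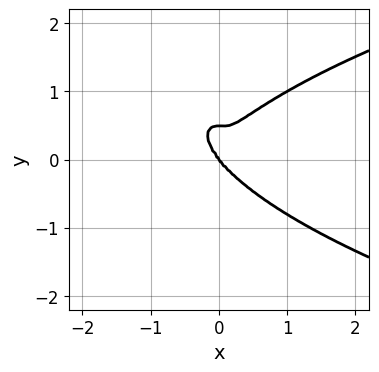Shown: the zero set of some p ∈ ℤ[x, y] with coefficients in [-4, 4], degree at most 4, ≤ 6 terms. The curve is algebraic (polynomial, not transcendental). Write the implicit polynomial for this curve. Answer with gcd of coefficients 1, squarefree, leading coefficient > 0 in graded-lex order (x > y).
x^2*y^2 + 2*y^4 - 2*x^3 - y^3

(a) Degree: a generic line meets the curve in up to 4 points, so deg p = 4.
(b) Reading off the gridlines: it crosses the y-axis at the gridline y = 0; one x-axis crossing is at x = 0.
(c) Together with the visible shape, these determine p as stated.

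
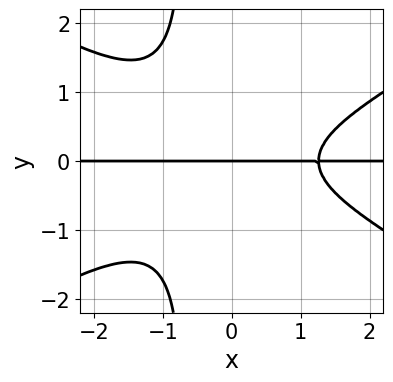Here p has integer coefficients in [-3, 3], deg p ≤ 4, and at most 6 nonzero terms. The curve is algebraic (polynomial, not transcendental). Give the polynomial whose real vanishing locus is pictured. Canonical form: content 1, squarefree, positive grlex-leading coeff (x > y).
x^3*y - 3*x*y^3 - 2*y^3 - 2*y

(a) deg p = 4.
(b) From the axis intercepts and sections: it crosses the y-axis at the gridline y = 0; every point of the x-axis in the box is on the curve.
(c) Putting this together gives p.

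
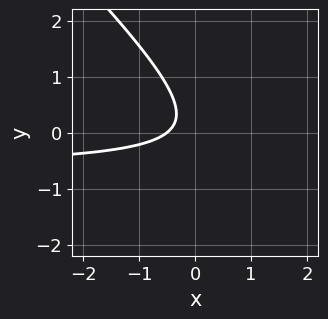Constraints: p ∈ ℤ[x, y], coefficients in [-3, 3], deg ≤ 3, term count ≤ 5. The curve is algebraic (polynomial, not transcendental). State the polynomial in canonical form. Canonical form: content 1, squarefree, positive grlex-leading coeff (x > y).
3*x*y + 3*y^2 + 2*x - y + 1

deg p = 2. The shape is more complex than any degree-1 curve.
From the axis intercepts and sections: it misses every integer gridline on the y-axis.
Solving for integer coefficients yields p as stated.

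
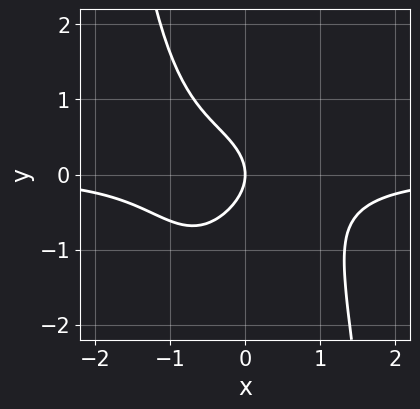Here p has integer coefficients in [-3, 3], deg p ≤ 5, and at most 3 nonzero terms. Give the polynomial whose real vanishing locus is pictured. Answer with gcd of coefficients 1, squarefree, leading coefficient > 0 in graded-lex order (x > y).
1. deg p = 4.
2. Against the integer gridlines: one x-axis crossing is at x = 0; one y-axis crossing is at y = 0.
3. Matching integer coefficients to the picture gives p.

x^3*y + y^2 + x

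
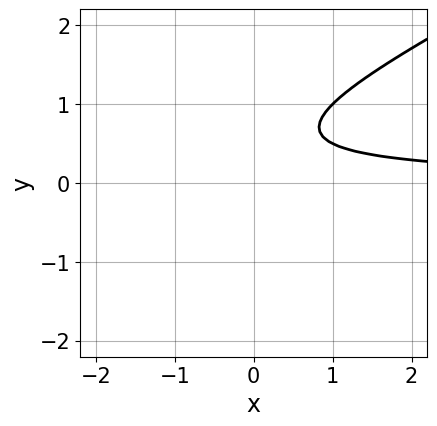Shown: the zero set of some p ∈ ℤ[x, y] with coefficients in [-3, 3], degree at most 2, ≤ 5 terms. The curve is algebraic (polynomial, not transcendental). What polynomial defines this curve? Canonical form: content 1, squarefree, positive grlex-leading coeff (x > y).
x*y - 2*y^2 + 2*y - 1

First, degree: the shape is more complex than any degree-1 curve, so deg p = 2.
Then, from the visible intercepts: the curve avoids every integer x-axis point in the box; it misses every integer gridline on the y-axis.
Finally, solving for integer coefficients yields p as stated.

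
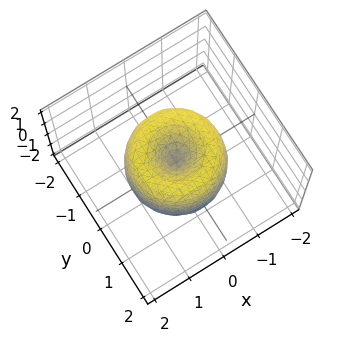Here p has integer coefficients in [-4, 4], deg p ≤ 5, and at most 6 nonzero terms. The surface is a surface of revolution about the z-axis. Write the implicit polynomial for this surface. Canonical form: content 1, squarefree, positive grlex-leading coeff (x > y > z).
First, the degree is 4 — no degree-3 surface has this shape.
Then, by symmetry, the z-axis is an axis of rotation, so x and y enter only as x² + y².
Then, from the axis intercepts and sections: a circular section at z = 0 has radius between 1 and 2; it crosses the z-axis at the gridline z = 0; it meets the y-axis at y = 0 (among the integer gridlines).
Finally, fitting integer coefficients to these (and the overall shape) gives p.

2*x^4 + 4*x^2*y^2 + 2*y^4 - 3*x^2 - 3*y^2 + z^2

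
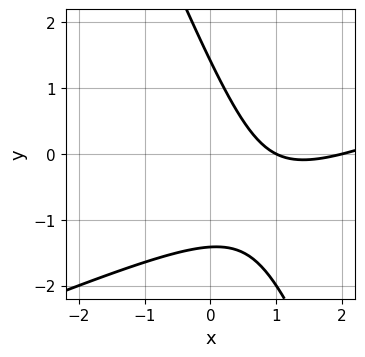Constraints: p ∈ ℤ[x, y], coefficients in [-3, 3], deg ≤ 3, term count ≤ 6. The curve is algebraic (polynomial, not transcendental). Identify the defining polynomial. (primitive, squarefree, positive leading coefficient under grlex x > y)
1. Degree: no degree-1 curve has this shape, so deg p = 2.
2. Observable constraints: among the integer gridlines, it crosses the x-axis at x ∈ {1, 2}.
3. Assembling these constraints gives the stated polynomial.

x^2 - 2*x*y - y^2 - 3*x + 2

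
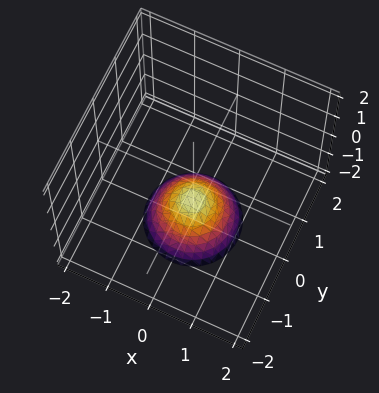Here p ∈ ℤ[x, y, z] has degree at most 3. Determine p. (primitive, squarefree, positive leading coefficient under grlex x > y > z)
1. deg p = 2. A generic line meets the surface in up to 2 points.
2. Symmetry: the surface is invariant under rotation about z: p = q(x² + y², z).
3. Against the integer gridlines: it crosses the z-axis at the gridline z = -1; the surface avoids every integer x-axis point in the box; it misses every integer gridline on the y-axis.
4. Putting this together gives p.

x^2 + y^2 + z + 1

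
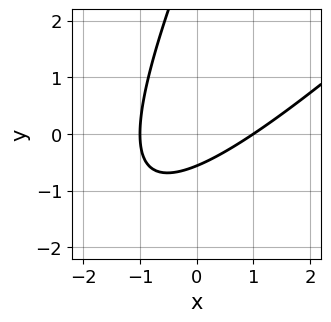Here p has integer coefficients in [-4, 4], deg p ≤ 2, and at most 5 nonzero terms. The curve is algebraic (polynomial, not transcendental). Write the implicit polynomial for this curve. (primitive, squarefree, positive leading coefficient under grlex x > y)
2*x^2 - 3*x*y + y^2 - 3*y - 2

1. Degree: a generic line meets the curve in up to 2 points, so deg p = 2.
2. From the visible intercepts: the x-axis gridline crossings are at x ∈ {-1, 1}.
3. These observations pin down the coefficients.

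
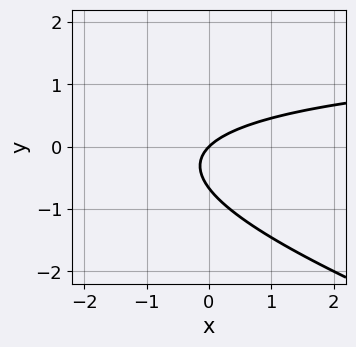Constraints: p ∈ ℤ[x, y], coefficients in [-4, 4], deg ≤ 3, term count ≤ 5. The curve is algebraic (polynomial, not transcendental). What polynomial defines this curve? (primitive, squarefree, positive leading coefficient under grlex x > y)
First, deg p = 2. The shape is more complex than any degree-1 curve.
Then, reading off the gridlines: it crosses the x-axis at the gridline x = 0; it crosses the y-axis at the gridline y = 0.
Finally, matching integer coefficients to the picture gives p.

x*y + 3*y^2 - 2*x + 2*y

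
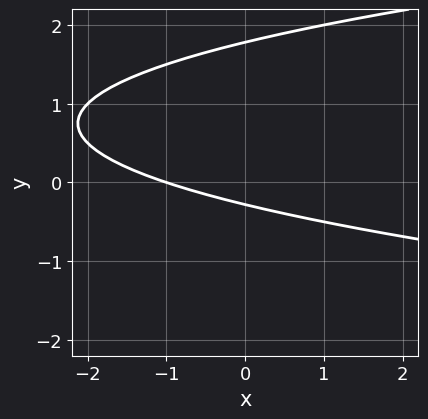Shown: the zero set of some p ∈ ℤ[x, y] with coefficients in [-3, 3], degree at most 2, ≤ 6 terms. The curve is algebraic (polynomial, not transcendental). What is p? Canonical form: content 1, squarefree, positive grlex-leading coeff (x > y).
First, the degree is 2 — no degree-1 curve has this shape.
Then, checking where it meets the axes: one x-axis crossing is at x = -1.
Finally, fitting integer coefficients to these (and the overall shape) gives p.

2*y^2 - x - 3*y - 1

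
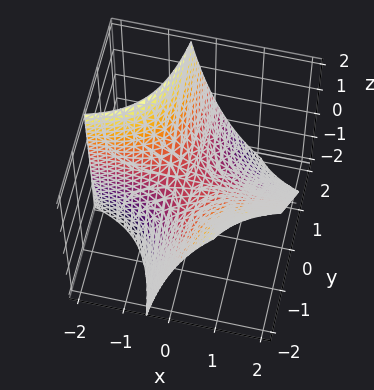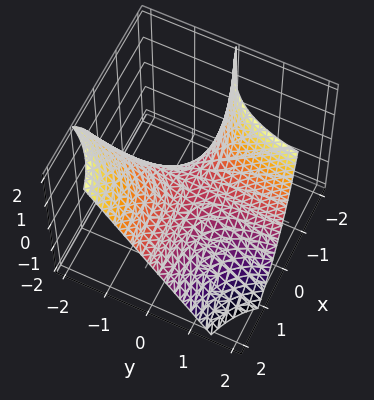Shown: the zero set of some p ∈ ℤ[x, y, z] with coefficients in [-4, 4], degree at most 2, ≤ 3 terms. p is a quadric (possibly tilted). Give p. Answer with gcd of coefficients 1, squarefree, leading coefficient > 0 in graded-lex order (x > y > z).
3*x*y + x*z + 2*z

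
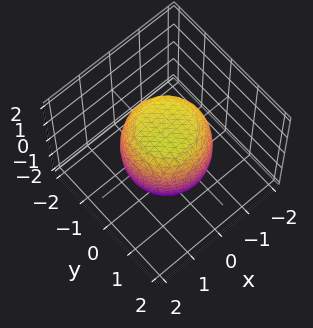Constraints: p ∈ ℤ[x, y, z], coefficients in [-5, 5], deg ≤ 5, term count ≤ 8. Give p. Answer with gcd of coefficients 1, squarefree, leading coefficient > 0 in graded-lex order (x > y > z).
2*x^4 + 4*x^2*y^2 + 2*y^4 - x^2 - y^2 + 2*z^2 - 3

First, deg p = 4. A generic line meets the surface in up to 4 points.
Next, by symmetry, the surface is invariant under rotation about z: p = q(x² + y², z).
Next, against the integer gridlines: a circular section at z = -1 has radius exactly 1.
Finally, together with the visible shape, these determine p as stated.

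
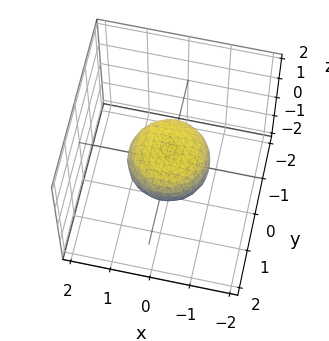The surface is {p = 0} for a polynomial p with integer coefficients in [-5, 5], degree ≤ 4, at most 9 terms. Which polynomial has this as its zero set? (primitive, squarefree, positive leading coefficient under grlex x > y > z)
(a) The degree is 4 — a generic line meets the surface in up to 4 points.
(b) Symmetries: rotational symmetry about the z-axis ⇒ p depends on x, y only through x² + y².
(c) Reading off the gridlines: among the integer gridlines, it crosses the y-axis at y ∈ {-1, 1}; a circular section at z = 0 has radius exactly 1; among the integer gridlines, it crosses the x-axis at x ∈ {-1, 1}.
(d) These observations pin down the coefficients.

2*x^4 + 4*x^2*y^2 + 2*y^4 - x^2 - y^2 + 3*z^2 - 1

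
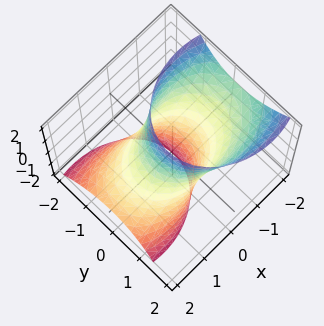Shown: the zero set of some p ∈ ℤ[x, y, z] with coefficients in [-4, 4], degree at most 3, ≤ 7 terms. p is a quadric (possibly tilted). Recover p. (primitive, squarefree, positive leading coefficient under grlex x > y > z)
2*x^2 + 3*x*z + 3*y^2 - y*z - 3

1. The degree is 2 — the shape is more complex than any degree-1 surface.
2. Checking where it meets the axes: no z-intercept at any integer in the box; the y-axis gridline crossings are at y ∈ {-1, 1}.
3. The integer polynomial consistent with all of this is the stated p.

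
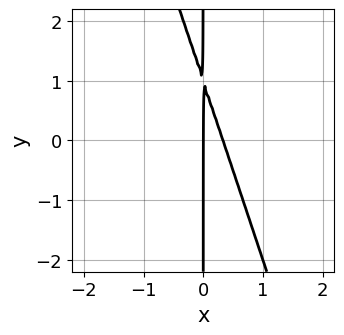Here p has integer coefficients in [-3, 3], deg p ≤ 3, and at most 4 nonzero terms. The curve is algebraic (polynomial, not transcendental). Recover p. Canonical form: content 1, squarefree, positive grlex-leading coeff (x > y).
1. deg p = 2.
2. From the visible intercepts: the visible y-axis segment lies entirely on the curve; one x-axis crossing is at x = 0.
3. Fitting integer coefficients to these (and the overall shape) gives p.

3*x^2 + x*y - x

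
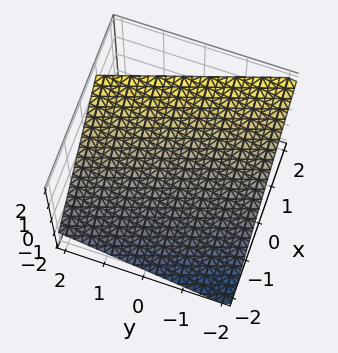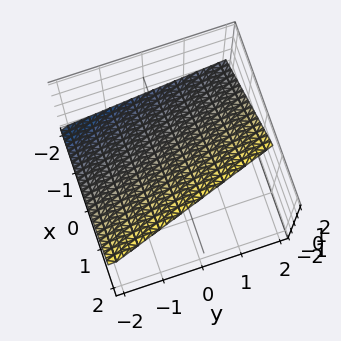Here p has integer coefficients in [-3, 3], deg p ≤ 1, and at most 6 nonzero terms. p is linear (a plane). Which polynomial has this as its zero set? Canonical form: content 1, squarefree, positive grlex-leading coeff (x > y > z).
3*x + y - 3*z + 2

1. The degree is 1 — the surface is flat (a plane).
2. Observable constraints: one y-axis crossing is at y = -2.
3. Assembling these constraints gives the stated polynomial.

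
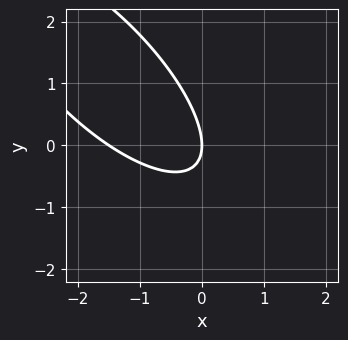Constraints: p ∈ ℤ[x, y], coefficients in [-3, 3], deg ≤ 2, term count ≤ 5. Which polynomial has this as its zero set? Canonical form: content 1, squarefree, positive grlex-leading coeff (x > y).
deg p = 2. A generic line meets the curve in up to 2 points.
From the visible intercepts: it meets the y-axis at y = 0 (among the integer gridlines); one x-axis crossing is at x = 0.
Putting this together gives p.

2*x^2 + 3*x*y + 2*y^2 + 3*x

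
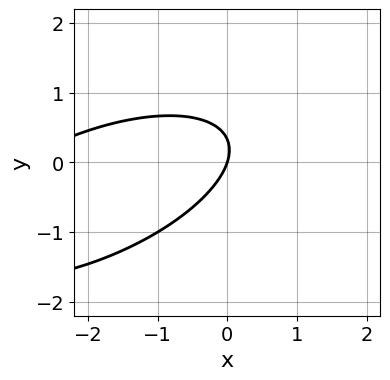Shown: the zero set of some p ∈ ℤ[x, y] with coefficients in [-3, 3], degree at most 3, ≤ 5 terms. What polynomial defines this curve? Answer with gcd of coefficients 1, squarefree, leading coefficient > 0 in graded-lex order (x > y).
x^2 - 2*x*y + 3*y^2 + 3*x - y

First, the degree is 2 — a generic line meets the curve in up to 2 points.
Next, from the visible intercepts: it crosses the x-axis at the gridline x = 0; it meets the y-axis at y = 0 (among the integer gridlines).
Finally, the integer polynomial consistent with all of this is the stated p.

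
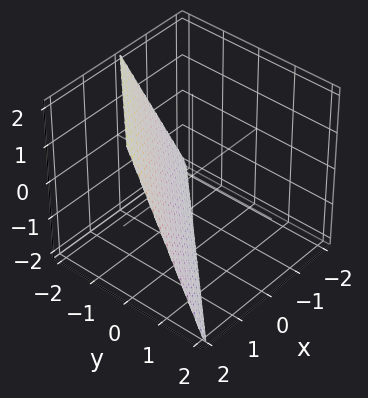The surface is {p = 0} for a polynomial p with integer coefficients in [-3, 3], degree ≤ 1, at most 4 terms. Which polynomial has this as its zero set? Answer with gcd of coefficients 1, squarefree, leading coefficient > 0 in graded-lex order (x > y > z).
(a) Degree: every cross-section is a straight line — this is a plane, so deg p = 1.
(b) Against the integer gridlines: it meets the x-axis at x = 1 (among the integer gridlines); one z-axis crossing is at z = -2; it crosses the y-axis at the gridline y = -1.
(c) Putting this together gives p.

2*x - 2*y - z - 2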